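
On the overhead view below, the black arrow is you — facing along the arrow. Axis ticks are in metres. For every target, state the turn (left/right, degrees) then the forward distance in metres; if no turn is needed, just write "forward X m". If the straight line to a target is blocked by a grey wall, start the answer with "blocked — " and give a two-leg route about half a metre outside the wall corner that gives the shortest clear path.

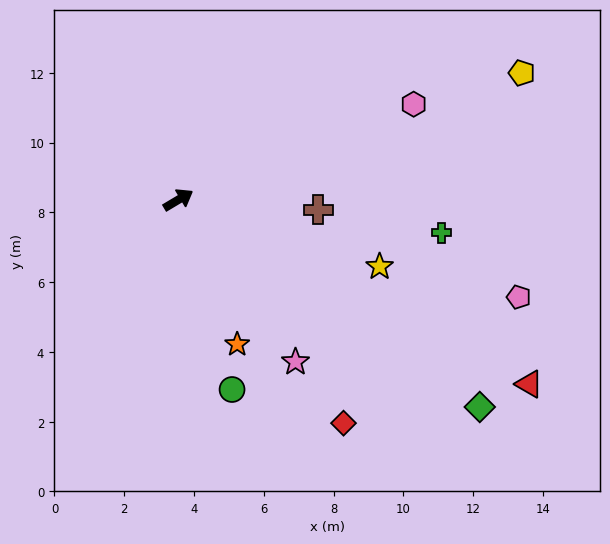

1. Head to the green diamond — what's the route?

turn right 65°, forward 10.5 m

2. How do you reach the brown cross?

turn right 35°, forward 4.0 m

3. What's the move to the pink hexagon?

turn right 9°, forward 7.3 m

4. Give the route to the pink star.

turn right 85°, forward 5.7 m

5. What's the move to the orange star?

turn right 99°, forward 4.5 m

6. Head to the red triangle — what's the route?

turn right 59°, forward 11.4 m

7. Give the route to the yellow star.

turn right 49°, forward 6.1 m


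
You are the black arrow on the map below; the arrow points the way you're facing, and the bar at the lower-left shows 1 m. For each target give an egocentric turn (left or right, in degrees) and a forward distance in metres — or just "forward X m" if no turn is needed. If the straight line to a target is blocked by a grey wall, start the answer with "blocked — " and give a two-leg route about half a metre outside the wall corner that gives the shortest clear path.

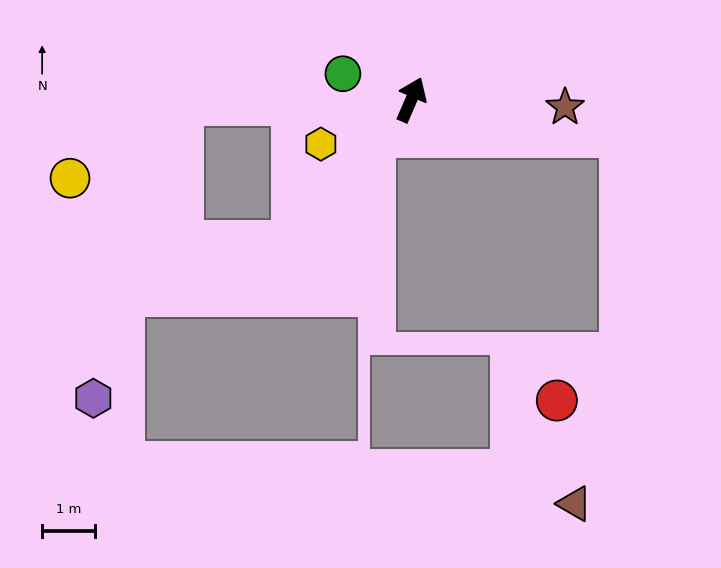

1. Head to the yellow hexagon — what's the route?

turn left 140°, forward 1.9 m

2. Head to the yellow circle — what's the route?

blocked — turn left 114°, forward 4.4 m, then turn left 33°, forward 2.5 m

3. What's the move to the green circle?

turn left 93°, forward 1.4 m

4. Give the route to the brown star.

turn right 69°, forward 2.9 m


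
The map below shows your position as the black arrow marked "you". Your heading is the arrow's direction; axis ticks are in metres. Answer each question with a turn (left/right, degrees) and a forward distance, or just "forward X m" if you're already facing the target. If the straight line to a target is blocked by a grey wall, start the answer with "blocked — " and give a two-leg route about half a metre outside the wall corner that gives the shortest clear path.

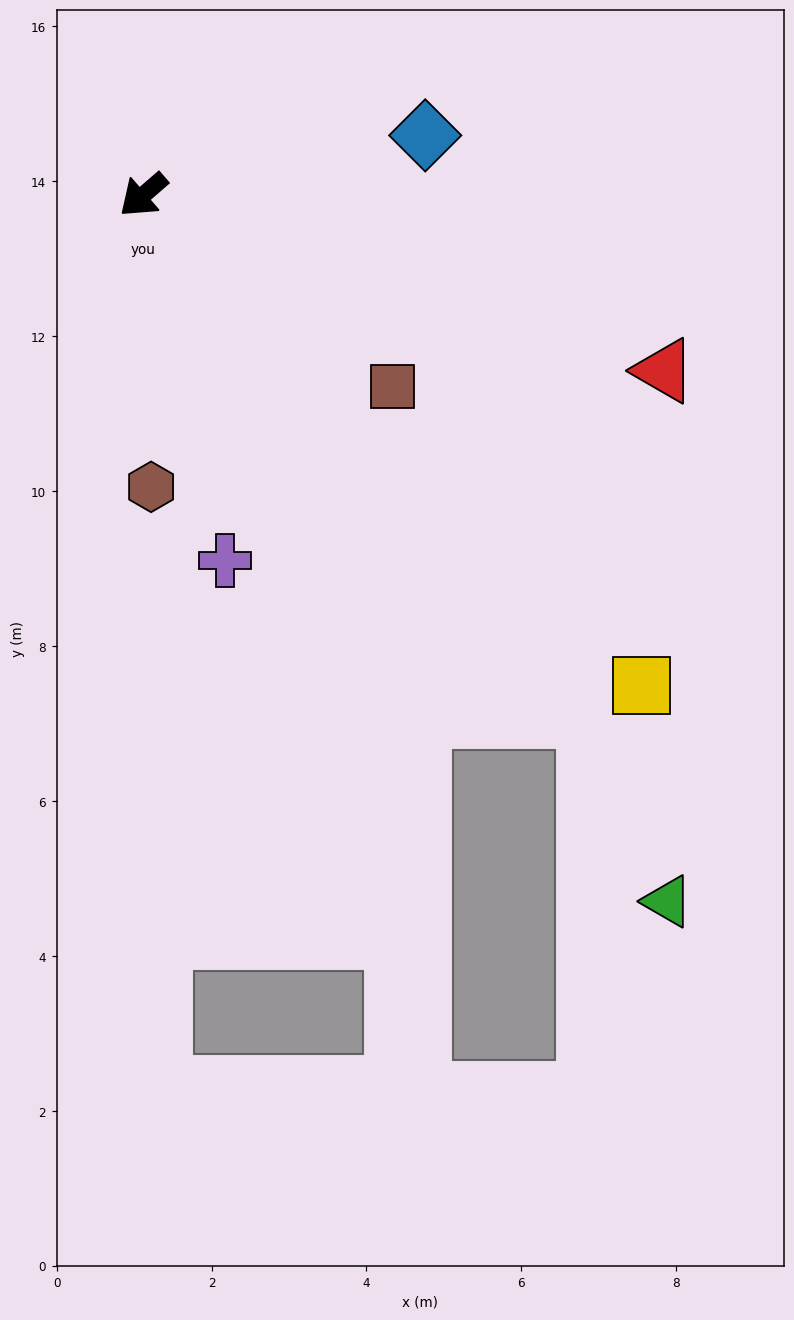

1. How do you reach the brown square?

turn left 102°, forward 4.0 m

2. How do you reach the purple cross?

turn left 62°, forward 4.8 m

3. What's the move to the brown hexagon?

turn left 51°, forward 3.8 m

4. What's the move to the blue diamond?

turn left 151°, forward 3.7 m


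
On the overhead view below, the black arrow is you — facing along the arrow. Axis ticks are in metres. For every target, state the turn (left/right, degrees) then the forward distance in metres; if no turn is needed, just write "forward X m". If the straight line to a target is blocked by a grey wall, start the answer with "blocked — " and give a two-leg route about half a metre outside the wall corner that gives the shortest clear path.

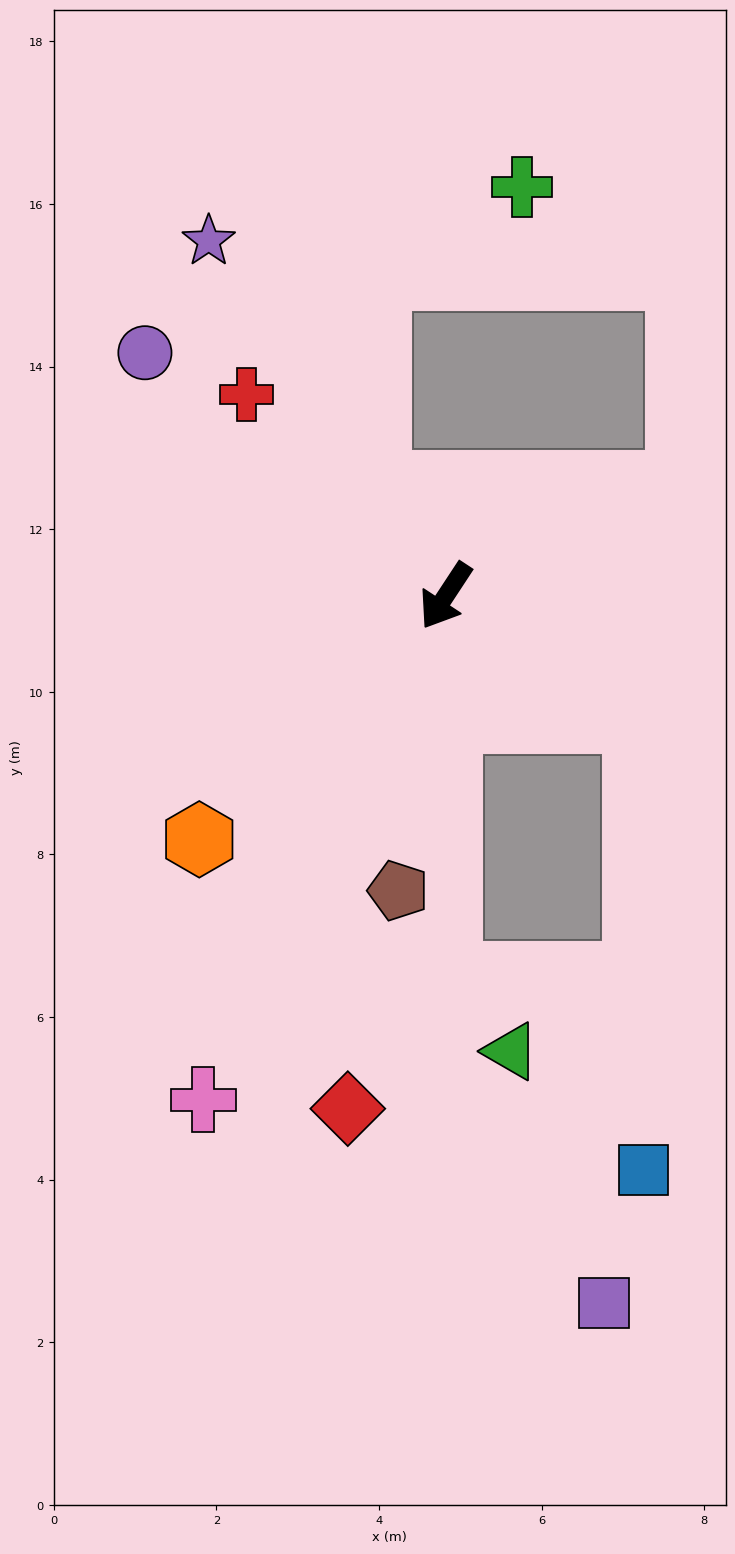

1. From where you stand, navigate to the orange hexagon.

turn right 12°, forward 4.3 m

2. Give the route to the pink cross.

turn left 8°, forward 6.9 m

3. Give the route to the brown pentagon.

turn left 24°, forward 3.7 m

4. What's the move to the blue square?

blocked — turn left 91°, forward 2.8 m, then turn right 57°, forward 5.6 m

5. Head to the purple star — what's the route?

turn right 113°, forward 5.3 m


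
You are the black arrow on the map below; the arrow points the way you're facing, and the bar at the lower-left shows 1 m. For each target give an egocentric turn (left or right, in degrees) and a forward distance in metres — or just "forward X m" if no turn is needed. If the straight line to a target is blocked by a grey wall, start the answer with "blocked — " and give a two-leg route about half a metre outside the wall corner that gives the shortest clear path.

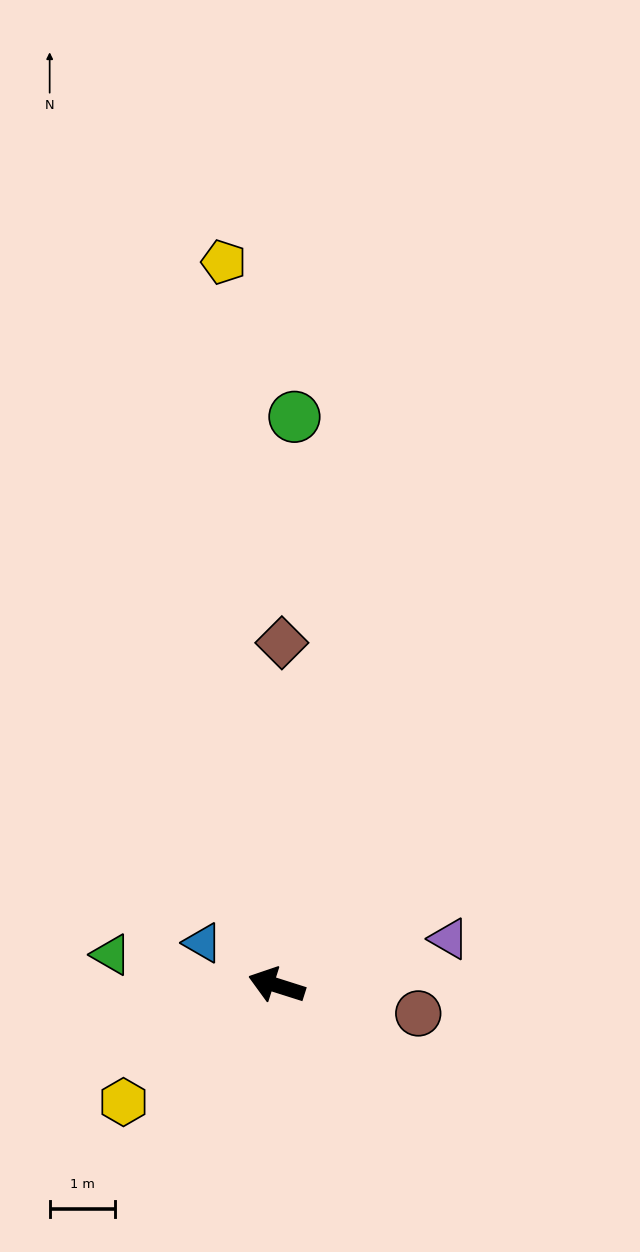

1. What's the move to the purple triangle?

turn right 147°, forward 2.7 m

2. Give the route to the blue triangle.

turn right 12°, forward 1.3 m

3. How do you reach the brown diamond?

turn right 73°, forward 5.2 m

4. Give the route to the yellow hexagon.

turn left 55°, forward 2.9 m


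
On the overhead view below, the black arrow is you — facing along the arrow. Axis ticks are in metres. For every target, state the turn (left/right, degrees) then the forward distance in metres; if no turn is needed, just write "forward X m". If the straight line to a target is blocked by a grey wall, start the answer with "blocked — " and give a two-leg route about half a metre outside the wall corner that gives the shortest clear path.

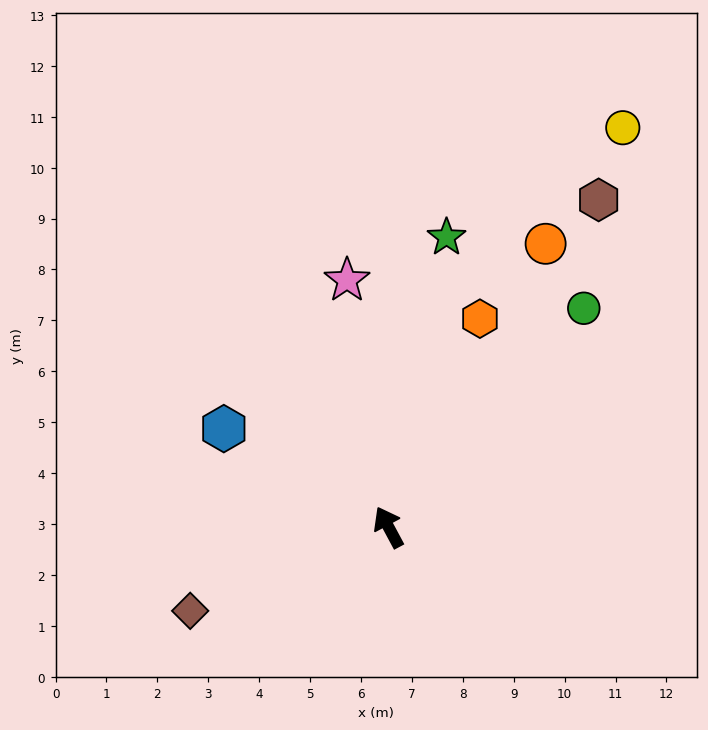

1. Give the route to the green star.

turn right 40°, forward 5.8 m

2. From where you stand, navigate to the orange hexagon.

turn right 52°, forward 4.5 m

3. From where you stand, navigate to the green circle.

turn right 70°, forward 5.8 m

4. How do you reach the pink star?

turn right 19°, forward 4.9 m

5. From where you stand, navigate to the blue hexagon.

turn left 31°, forward 3.8 m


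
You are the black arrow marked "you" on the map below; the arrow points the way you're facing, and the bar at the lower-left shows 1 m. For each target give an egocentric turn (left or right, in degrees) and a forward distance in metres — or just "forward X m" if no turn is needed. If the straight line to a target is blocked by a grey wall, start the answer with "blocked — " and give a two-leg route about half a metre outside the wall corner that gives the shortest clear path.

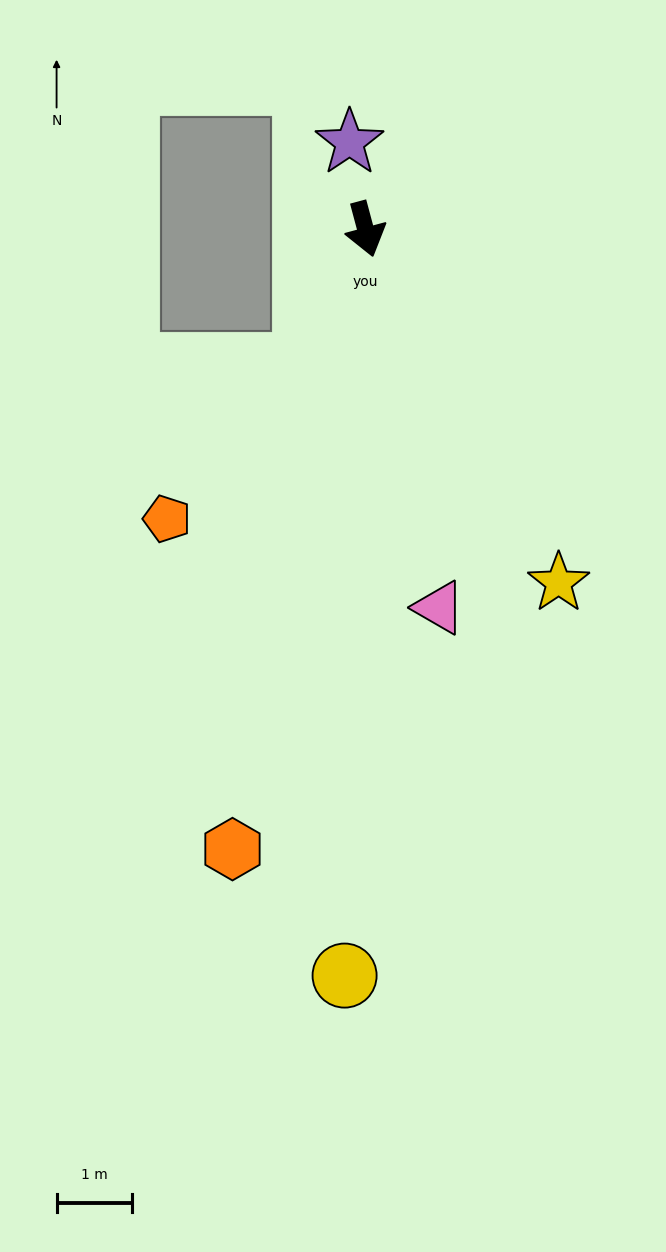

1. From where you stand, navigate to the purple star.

turn left 175°, forward 1.2 m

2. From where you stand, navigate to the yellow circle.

turn right 17°, forward 9.9 m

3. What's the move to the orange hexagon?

turn right 27°, forward 8.4 m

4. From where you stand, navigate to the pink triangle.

turn right 4°, forward 5.1 m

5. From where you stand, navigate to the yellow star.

turn left 14°, forward 5.3 m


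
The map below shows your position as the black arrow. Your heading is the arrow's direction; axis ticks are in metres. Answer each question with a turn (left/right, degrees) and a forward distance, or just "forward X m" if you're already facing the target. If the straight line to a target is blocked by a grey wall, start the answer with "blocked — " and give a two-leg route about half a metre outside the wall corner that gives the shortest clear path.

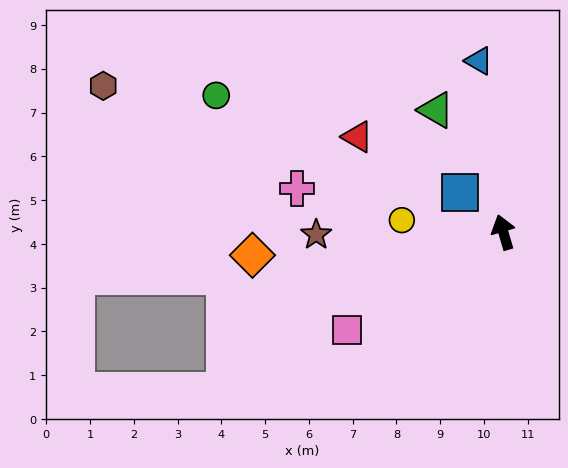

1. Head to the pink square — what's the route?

turn left 106°, forward 4.2 m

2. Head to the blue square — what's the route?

turn left 31°, forward 1.3 m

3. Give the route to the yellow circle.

turn left 67°, forward 2.3 m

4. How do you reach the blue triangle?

turn right 8°, forward 4.0 m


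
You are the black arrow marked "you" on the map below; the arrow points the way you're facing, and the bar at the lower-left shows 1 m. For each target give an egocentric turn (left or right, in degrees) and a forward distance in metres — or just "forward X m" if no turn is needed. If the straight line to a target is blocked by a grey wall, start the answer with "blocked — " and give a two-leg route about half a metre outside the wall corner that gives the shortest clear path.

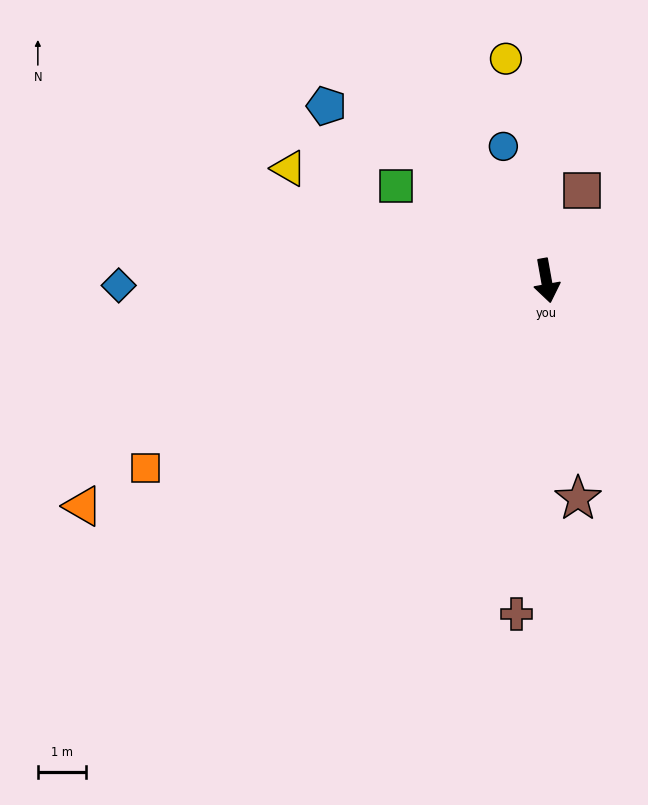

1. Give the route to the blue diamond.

turn right 100°, forward 9.0 m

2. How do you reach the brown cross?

turn right 15°, forward 7.0 m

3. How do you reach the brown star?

forward 4.6 m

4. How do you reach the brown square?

turn left 148°, forward 2.0 m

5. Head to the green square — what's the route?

turn right 132°, forward 3.7 m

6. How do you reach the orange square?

turn right 75°, forward 9.3 m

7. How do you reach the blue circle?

turn right 172°, forward 3.0 m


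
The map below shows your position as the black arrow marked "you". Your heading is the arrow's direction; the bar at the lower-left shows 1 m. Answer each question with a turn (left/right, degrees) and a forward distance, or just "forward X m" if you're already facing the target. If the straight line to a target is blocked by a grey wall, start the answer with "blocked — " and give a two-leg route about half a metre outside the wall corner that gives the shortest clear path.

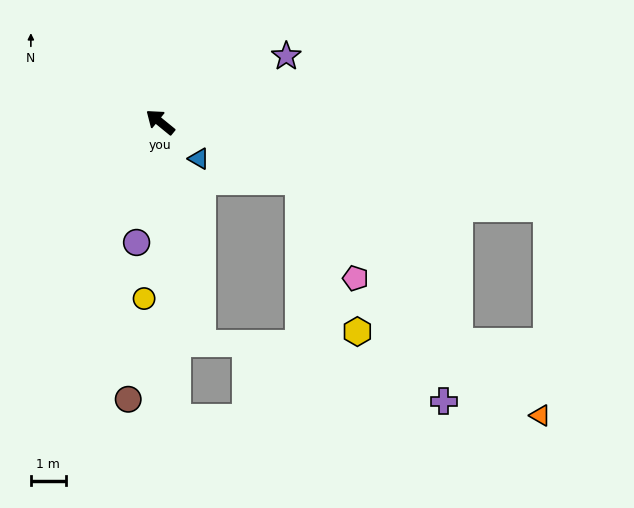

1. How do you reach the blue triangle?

turn left 176°, forward 1.5 m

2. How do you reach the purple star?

turn right 113°, forward 4.1 m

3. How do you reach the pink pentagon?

blocked — turn right 163°, forward 4.3 m, then turn right 38°, forward 3.2 m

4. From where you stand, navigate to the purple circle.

turn left 118°, forward 3.5 m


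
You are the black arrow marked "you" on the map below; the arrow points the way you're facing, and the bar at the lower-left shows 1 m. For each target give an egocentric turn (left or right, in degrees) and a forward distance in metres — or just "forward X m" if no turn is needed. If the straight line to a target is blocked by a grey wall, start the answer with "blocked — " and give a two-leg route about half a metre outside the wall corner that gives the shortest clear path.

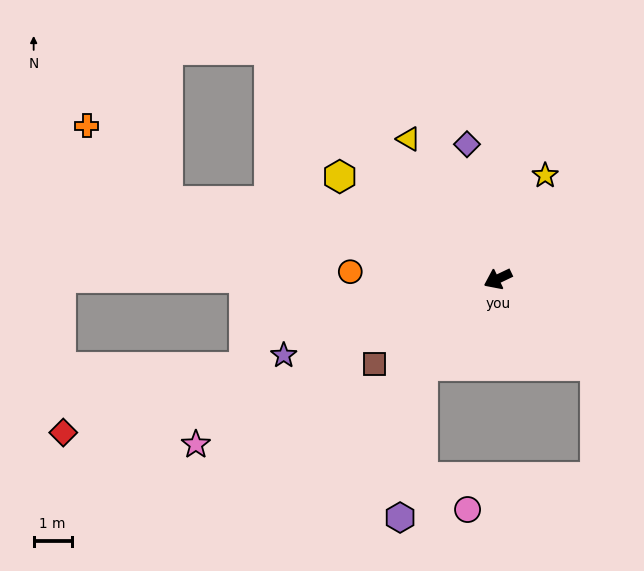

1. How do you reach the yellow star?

turn right 140°, forward 3.0 m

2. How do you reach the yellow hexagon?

turn right 58°, forward 5.0 m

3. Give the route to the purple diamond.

turn right 103°, forward 3.6 m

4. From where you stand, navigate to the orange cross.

blocked — turn right 39°, forward 8.9 m, then turn right 30°, forward 2.9 m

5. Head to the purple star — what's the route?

turn right 6°, forward 6.0 m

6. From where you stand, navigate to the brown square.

turn left 9°, forward 3.9 m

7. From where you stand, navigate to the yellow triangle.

turn right 83°, forward 4.4 m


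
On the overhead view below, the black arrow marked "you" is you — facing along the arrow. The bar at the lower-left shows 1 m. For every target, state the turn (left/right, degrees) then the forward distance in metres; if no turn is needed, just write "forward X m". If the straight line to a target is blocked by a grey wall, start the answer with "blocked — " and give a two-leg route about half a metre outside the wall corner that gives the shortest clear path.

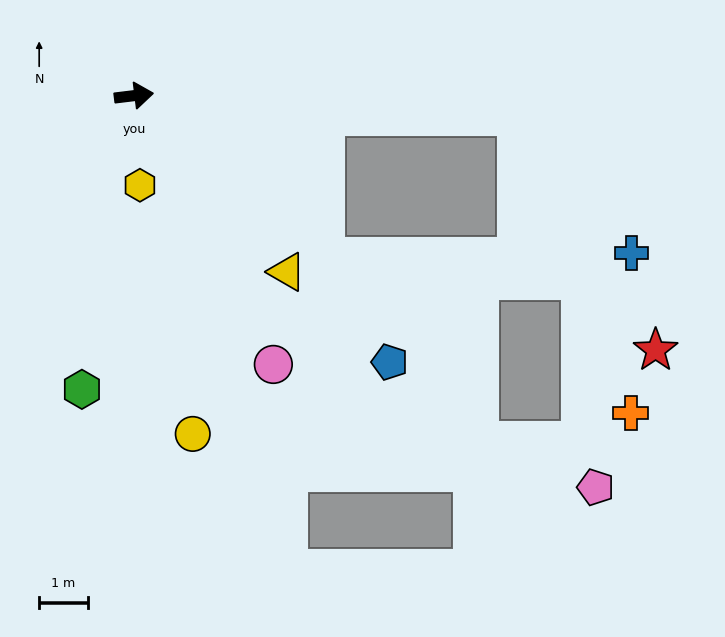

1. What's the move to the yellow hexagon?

turn right 93°, forward 1.9 m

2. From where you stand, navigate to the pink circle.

turn right 70°, forward 6.3 m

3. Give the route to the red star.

blocked — turn right 10°, forward 7.9 m, then turn right 57°, forward 5.6 m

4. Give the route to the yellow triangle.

turn right 56°, forward 4.8 m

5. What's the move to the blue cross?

blocked — turn right 10°, forward 7.9 m, then turn right 47°, forward 3.7 m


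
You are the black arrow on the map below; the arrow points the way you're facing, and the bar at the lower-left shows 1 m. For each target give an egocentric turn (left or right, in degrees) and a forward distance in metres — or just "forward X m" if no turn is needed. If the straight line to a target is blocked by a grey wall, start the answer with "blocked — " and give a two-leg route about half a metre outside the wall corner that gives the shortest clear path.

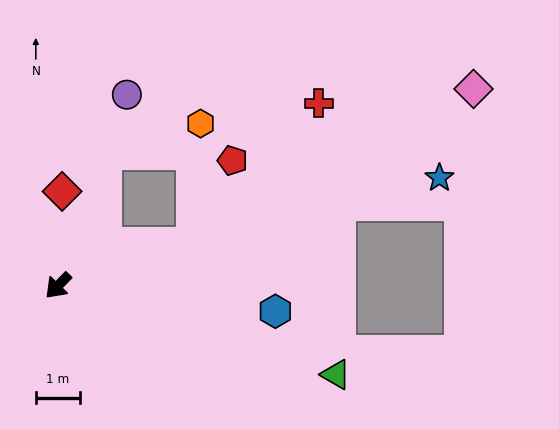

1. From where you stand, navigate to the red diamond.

turn right 138°, forward 2.2 m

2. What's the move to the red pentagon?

blocked — turn left 150°, forward 3.3 m, then turn left 50°, forward 2.1 m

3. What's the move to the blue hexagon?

turn left 127°, forward 5.0 m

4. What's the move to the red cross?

blocked — turn left 150°, forward 3.3 m, then turn left 33°, forward 4.3 m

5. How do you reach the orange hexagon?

blocked — turn left 150°, forward 3.3 m, then turn left 72°, forward 2.8 m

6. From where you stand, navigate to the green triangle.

turn left 116°, forward 6.7 m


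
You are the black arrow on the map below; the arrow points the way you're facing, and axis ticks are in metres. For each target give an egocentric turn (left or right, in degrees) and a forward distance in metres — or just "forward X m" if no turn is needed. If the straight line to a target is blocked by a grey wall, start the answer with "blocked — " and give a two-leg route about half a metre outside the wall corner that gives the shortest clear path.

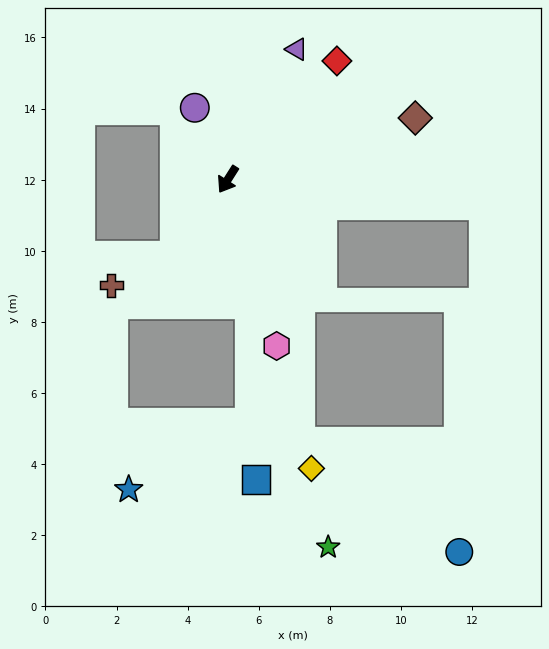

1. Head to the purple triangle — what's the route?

turn right 176°, forward 4.1 m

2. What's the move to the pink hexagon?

turn left 49°, forward 4.9 m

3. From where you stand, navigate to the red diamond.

turn left 170°, forward 4.5 m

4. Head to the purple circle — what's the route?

turn right 123°, forward 2.2 m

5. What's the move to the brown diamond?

turn left 141°, forward 5.5 m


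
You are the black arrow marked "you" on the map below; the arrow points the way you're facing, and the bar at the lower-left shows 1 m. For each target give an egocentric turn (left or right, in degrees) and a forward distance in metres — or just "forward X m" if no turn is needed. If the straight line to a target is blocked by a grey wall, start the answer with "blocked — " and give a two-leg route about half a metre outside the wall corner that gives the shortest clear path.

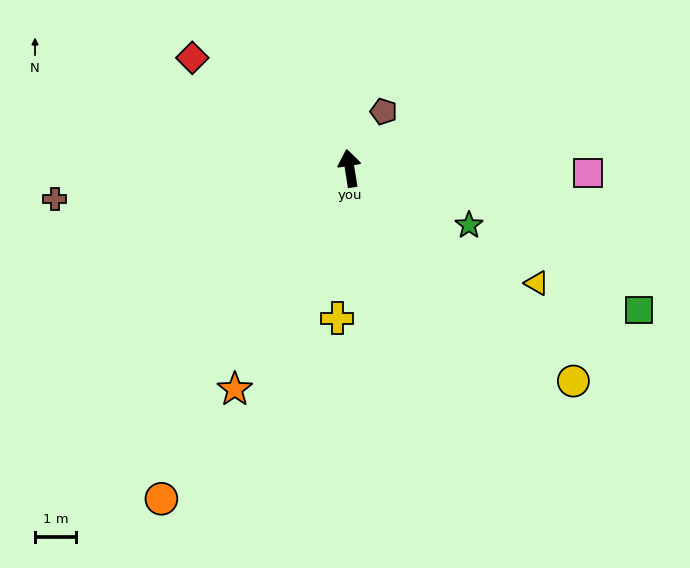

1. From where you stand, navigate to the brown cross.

turn left 87°, forward 7.3 m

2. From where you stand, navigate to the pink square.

turn right 100°, forward 5.9 m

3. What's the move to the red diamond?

turn left 46°, forward 4.7 m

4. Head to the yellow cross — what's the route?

turn left 166°, forward 3.7 m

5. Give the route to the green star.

turn right 125°, forward 3.2 m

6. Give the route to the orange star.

turn left 144°, forward 6.1 m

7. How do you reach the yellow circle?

turn right 143°, forward 7.6 m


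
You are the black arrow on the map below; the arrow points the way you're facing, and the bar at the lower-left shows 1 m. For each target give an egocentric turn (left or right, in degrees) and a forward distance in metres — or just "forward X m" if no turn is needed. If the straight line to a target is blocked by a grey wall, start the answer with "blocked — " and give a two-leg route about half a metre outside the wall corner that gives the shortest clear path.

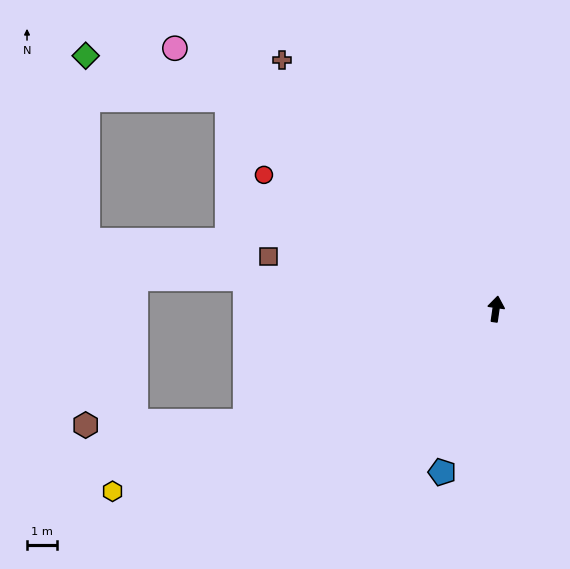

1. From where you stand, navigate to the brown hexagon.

blocked — turn left 122°, forward 9.2 m, then turn right 23°, forward 5.3 m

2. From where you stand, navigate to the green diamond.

blocked — turn left 60°, forward 11.4 m, then turn left 21°, forward 5.0 m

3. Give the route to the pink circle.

turn left 59°, forward 13.8 m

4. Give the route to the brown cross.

turn left 49°, forward 11.0 m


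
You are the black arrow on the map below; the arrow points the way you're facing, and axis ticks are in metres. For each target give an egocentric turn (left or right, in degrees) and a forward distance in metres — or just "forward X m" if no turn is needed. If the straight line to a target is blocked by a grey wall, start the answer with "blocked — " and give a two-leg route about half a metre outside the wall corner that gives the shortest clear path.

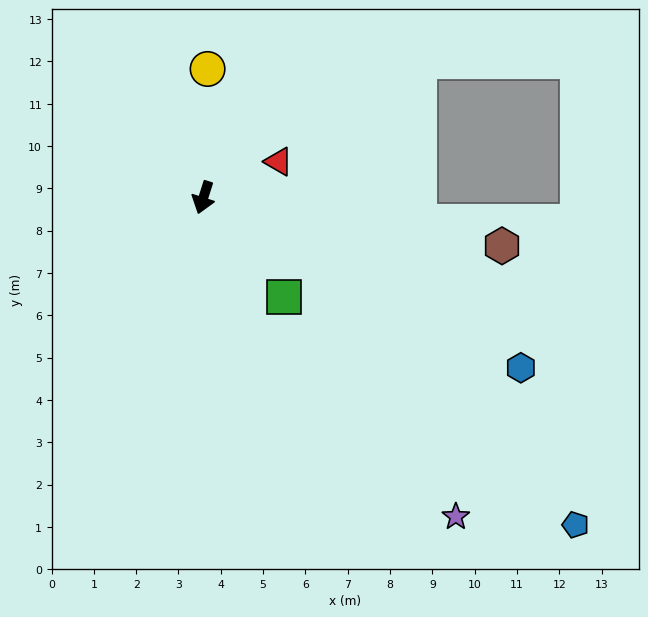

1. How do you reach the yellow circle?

turn right 164°, forward 3.0 m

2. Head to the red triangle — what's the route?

turn left 133°, forward 2.0 m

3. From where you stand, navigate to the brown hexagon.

turn left 98°, forward 7.1 m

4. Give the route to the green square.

turn left 57°, forward 3.0 m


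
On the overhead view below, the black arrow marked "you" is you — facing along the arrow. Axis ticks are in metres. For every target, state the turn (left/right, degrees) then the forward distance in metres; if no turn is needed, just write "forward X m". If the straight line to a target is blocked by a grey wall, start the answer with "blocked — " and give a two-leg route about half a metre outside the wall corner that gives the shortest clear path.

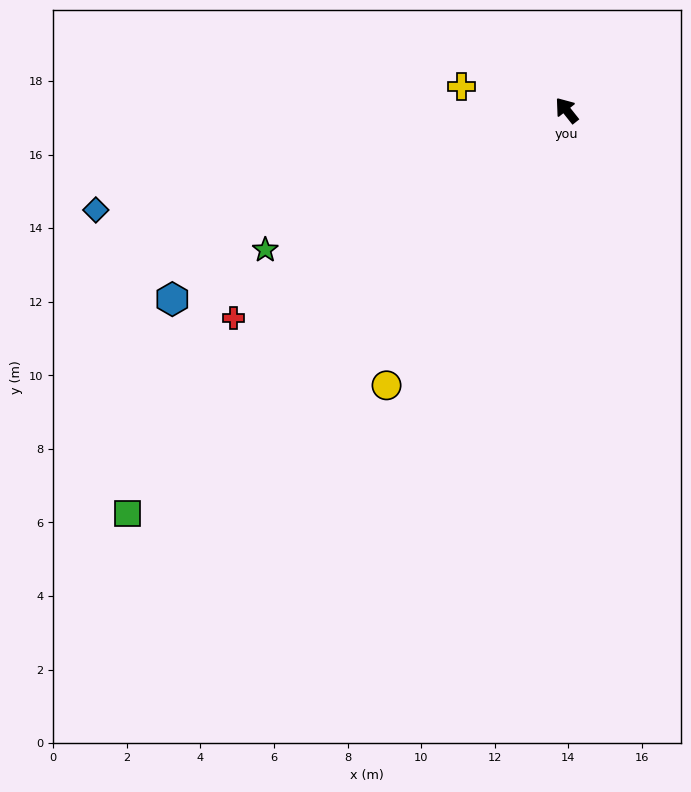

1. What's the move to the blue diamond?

turn left 63°, forward 13.1 m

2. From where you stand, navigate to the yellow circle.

turn left 108°, forward 8.9 m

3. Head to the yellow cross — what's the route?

turn left 39°, forward 2.9 m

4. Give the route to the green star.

turn left 76°, forward 9.0 m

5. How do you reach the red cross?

turn left 83°, forward 10.7 m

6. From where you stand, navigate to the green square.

turn left 94°, forward 16.2 m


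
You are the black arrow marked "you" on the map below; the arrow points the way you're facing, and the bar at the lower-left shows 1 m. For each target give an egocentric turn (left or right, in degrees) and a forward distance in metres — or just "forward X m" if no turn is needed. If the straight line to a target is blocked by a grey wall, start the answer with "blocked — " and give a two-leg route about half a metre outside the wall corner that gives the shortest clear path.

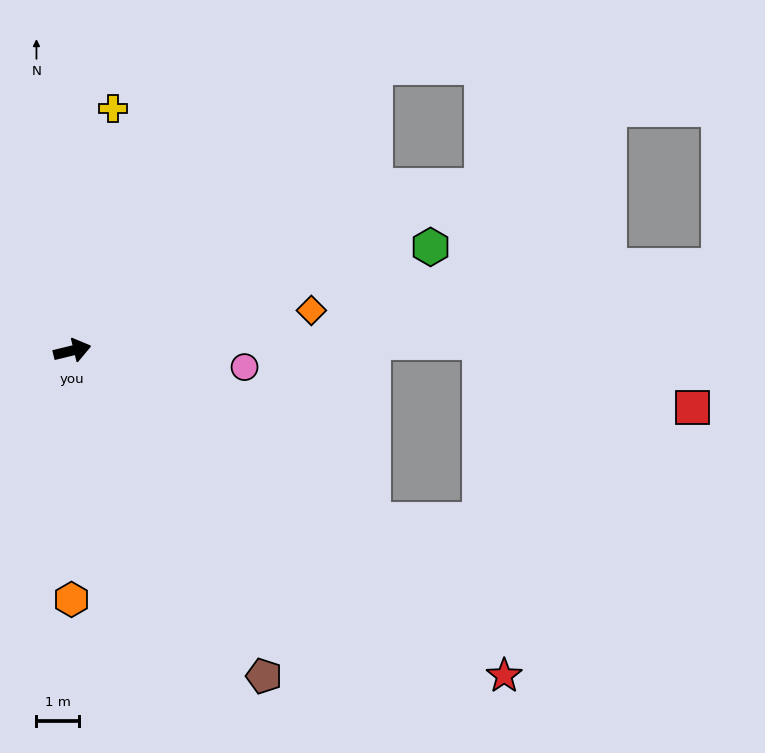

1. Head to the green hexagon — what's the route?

turn left 2°, forward 8.7 m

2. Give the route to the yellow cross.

turn left 67°, forward 5.7 m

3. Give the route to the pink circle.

turn right 19°, forward 4.0 m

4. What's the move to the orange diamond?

turn right 4°, forward 5.6 m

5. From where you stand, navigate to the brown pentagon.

turn right 73°, forward 8.8 m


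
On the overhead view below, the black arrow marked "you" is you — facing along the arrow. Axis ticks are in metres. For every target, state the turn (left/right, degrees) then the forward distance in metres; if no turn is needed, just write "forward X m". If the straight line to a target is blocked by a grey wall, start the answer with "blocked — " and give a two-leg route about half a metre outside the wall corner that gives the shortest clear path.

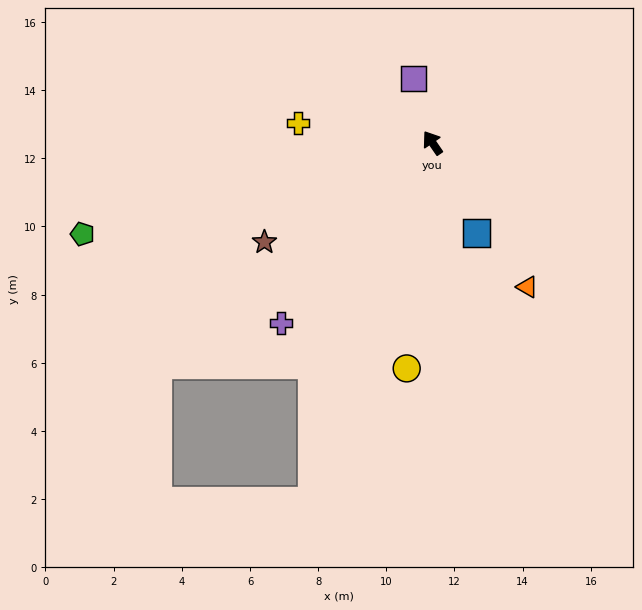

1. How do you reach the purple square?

turn right 18°, forward 2.0 m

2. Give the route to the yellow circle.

turn left 139°, forward 6.7 m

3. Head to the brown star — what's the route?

turn left 86°, forward 5.7 m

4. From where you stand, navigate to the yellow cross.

turn left 47°, forward 4.0 m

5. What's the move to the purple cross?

turn left 105°, forward 6.9 m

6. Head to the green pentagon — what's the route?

turn left 70°, forward 10.6 m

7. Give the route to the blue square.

turn left 172°, forward 2.9 m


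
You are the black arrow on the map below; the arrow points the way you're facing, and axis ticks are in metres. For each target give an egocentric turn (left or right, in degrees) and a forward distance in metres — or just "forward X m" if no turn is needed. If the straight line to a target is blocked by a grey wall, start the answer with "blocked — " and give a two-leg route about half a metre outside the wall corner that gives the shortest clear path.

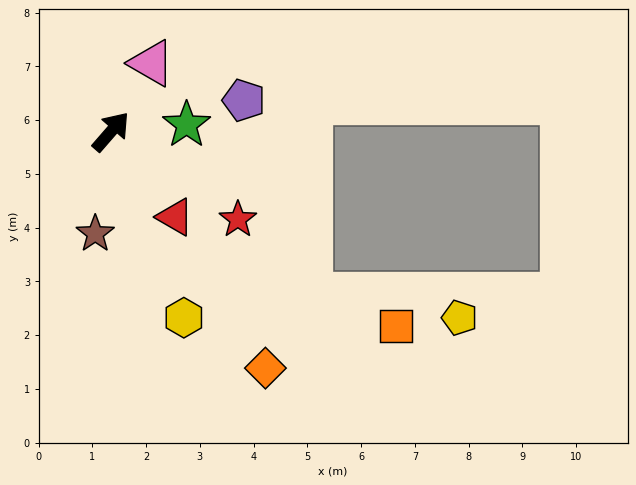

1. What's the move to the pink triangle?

turn left 10°, forward 1.5 m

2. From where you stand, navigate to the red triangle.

turn right 102°, forward 2.0 m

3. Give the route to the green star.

turn right 44°, forward 1.4 m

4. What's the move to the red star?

turn right 84°, forward 2.9 m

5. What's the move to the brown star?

turn right 148°, forward 1.9 m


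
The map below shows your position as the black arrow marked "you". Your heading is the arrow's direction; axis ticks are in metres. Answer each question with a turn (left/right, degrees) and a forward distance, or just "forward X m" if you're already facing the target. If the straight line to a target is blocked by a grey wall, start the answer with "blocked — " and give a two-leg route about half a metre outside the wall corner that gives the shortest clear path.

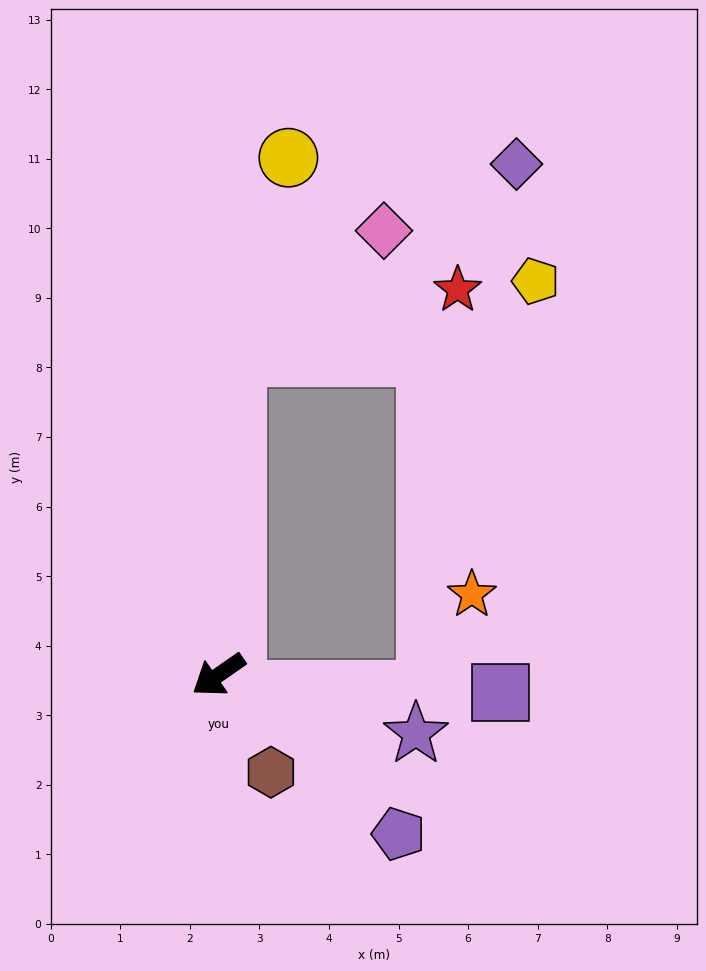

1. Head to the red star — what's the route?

blocked — turn right 128°, forward 4.6 m, then turn right 70°, forward 3.3 m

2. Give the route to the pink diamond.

blocked — turn right 128°, forward 4.6 m, then turn right 46°, forward 2.8 m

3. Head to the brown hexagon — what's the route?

turn left 83°, forward 1.6 m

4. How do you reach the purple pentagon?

turn left 104°, forward 3.5 m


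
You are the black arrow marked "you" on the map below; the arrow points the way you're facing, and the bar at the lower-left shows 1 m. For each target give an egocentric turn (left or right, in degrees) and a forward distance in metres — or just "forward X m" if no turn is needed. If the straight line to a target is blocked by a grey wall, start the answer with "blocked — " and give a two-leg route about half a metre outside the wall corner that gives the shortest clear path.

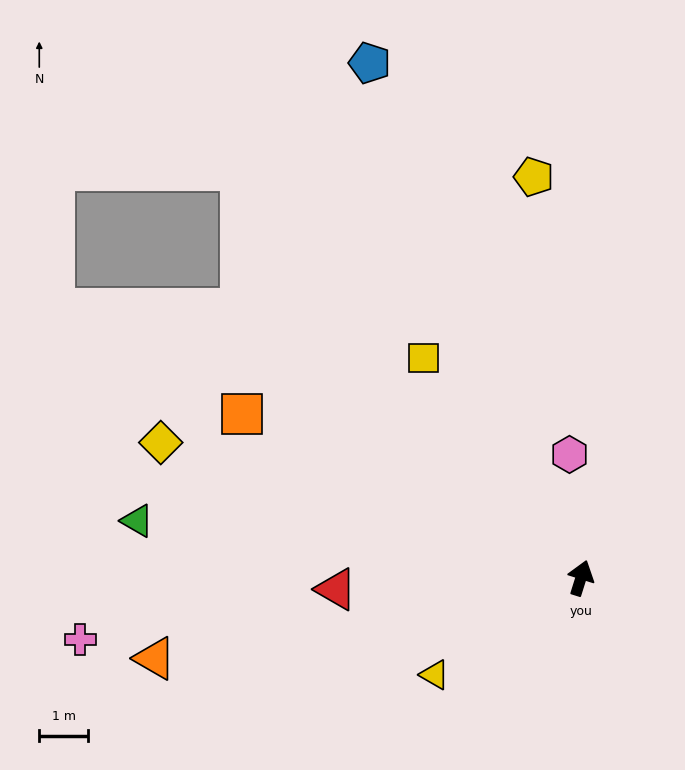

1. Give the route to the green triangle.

turn left 100°, forward 9.2 m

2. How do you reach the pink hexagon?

turn left 23°, forward 2.5 m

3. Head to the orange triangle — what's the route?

turn left 118°, forward 8.9 m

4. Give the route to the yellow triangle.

turn left 141°, forward 3.6 m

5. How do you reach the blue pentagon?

turn left 40°, forward 11.4 m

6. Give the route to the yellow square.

turn left 53°, forward 5.5 m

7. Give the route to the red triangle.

turn left 110°, forward 5.0 m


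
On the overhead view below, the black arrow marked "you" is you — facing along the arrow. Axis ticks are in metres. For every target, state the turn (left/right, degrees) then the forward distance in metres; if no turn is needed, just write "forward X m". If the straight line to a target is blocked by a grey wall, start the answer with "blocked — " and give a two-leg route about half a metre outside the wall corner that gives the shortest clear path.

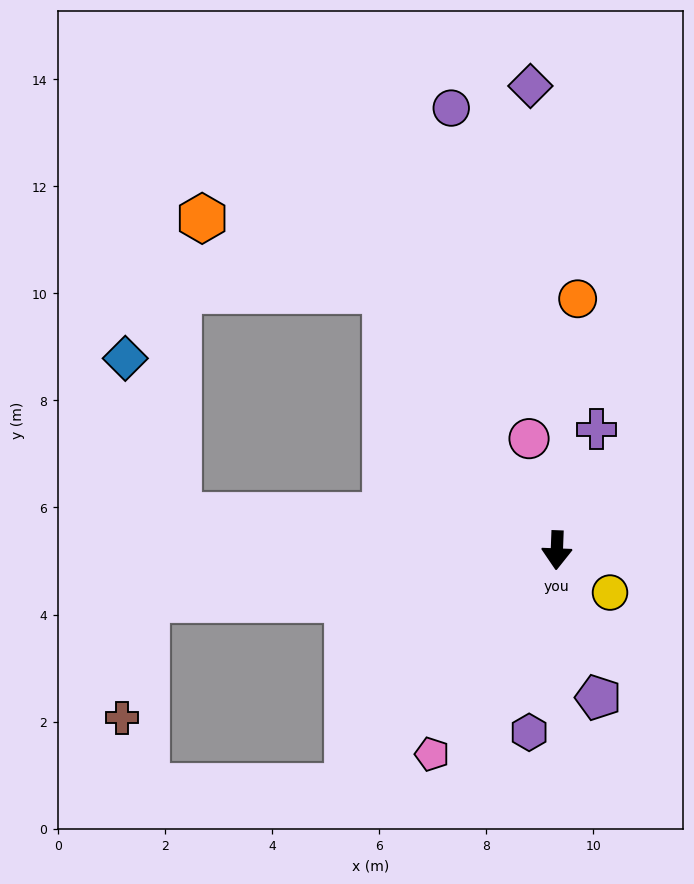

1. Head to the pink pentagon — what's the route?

turn right 29°, forward 4.5 m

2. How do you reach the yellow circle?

turn left 54°, forward 1.3 m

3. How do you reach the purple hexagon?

turn right 6°, forward 3.4 m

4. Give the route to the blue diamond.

blocked — turn right 93°, forward 7.1 m, then turn right 66°, forward 3.1 m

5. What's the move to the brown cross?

blocked — turn right 81°, forward 7.7 m, then turn left 71°, forward 2.2 m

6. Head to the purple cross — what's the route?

turn left 164°, forward 2.4 m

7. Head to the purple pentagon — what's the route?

turn left 18°, forward 2.9 m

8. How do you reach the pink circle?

turn right 164°, forward 2.1 m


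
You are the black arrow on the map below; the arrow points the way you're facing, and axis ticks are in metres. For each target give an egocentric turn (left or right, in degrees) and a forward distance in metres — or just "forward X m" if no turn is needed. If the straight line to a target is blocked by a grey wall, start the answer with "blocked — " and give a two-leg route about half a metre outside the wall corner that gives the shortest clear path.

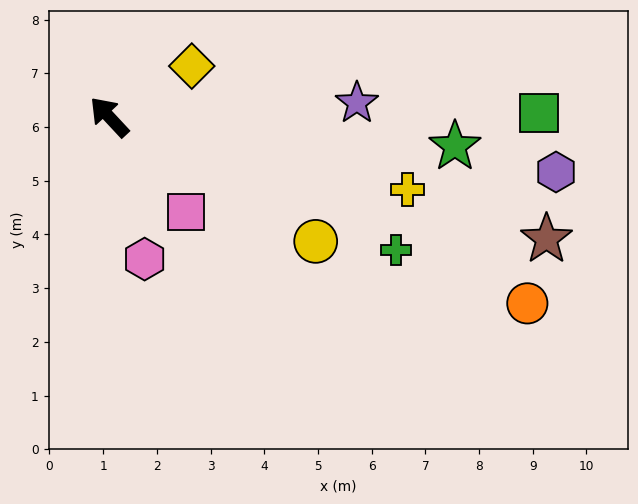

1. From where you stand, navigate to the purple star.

turn right 130°, forward 4.6 m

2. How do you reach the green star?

turn right 138°, forward 6.5 m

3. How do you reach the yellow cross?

turn right 147°, forward 5.7 m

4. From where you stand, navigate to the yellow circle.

turn right 164°, forward 4.5 m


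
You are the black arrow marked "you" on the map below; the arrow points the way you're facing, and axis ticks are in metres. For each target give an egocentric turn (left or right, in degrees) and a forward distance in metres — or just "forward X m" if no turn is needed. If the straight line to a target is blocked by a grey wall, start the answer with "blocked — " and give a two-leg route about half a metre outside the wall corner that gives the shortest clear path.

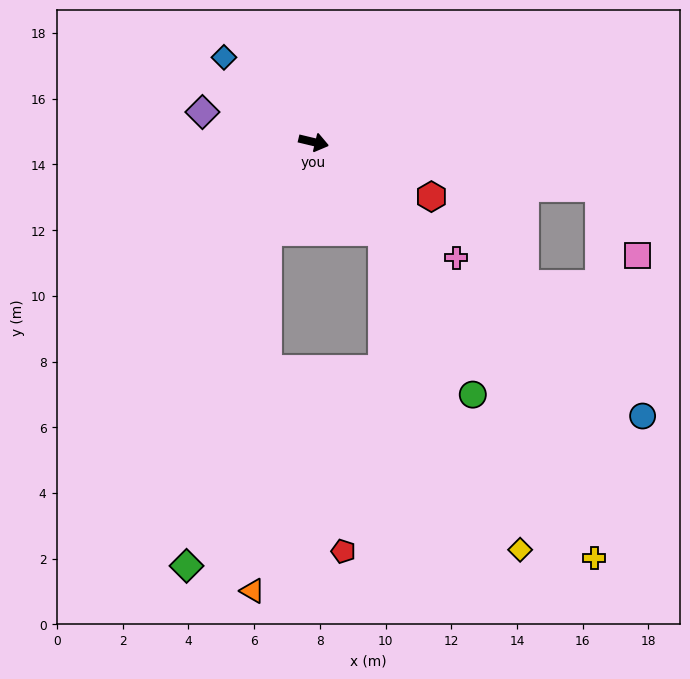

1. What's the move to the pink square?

blocked — turn left 4°, forward 8.8 m, then turn right 51°, forward 2.3 m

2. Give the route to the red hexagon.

turn right 11°, forward 4.0 m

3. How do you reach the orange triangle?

blocked — turn right 103°, forward 3.1 m, then turn left 24°, forward 10.9 m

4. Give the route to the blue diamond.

turn left 150°, forward 3.8 m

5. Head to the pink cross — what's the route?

turn right 26°, forward 5.6 m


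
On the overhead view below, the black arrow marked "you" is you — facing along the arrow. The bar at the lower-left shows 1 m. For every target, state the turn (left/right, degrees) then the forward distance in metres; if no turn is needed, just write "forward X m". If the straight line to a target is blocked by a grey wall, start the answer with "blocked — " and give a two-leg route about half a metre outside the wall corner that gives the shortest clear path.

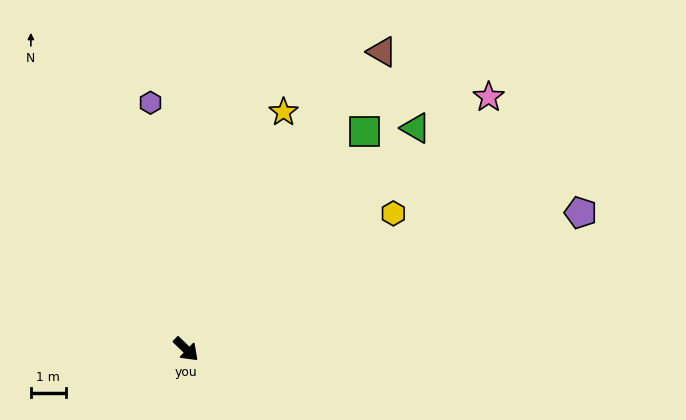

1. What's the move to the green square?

turn left 95°, forward 8.1 m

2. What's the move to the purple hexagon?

turn left 142°, forward 7.1 m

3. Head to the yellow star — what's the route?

turn left 112°, forward 7.3 m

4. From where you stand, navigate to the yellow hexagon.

turn left 77°, forward 7.1 m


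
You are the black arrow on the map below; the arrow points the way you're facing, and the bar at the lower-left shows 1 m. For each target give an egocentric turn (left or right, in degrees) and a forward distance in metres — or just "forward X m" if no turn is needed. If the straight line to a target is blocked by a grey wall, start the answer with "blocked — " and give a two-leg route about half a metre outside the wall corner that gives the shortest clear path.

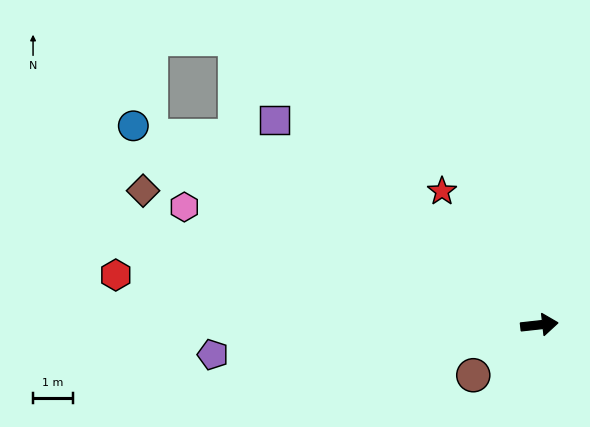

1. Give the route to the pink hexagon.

turn left 155°, forward 9.3 m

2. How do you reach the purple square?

turn left 136°, forward 8.3 m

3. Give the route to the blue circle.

turn left 148°, forward 11.2 m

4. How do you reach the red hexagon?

turn left 167°, forward 10.6 m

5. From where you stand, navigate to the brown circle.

turn right 149°, forward 2.1 m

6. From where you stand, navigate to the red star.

turn left 120°, forward 4.1 m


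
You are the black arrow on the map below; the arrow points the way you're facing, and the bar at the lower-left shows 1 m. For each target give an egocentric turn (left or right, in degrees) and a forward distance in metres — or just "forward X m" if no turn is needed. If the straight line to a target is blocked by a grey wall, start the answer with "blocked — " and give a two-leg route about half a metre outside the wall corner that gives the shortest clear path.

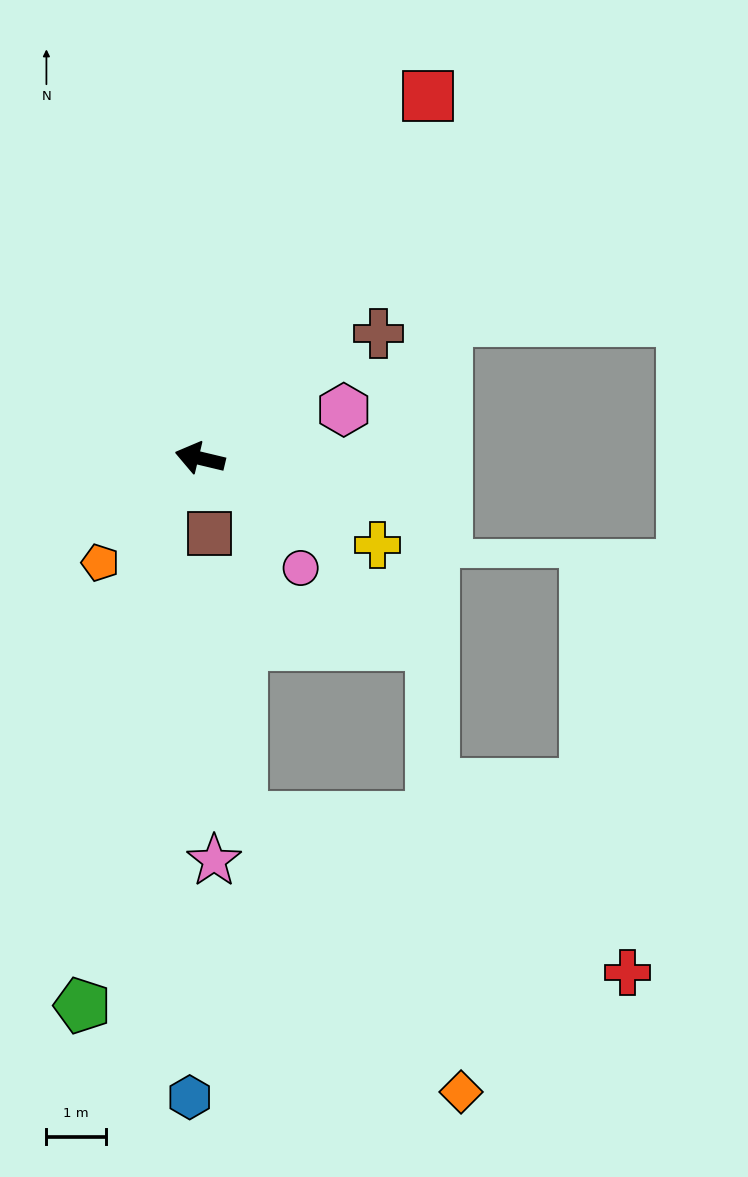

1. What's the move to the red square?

turn right 109°, forward 7.2 m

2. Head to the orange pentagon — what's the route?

turn left 60°, forward 2.4 m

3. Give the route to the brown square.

turn left 111°, forward 1.3 m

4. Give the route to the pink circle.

turn left 146°, forward 2.5 m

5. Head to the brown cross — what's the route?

turn right 132°, forward 3.6 m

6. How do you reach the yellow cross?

turn left 167°, forward 3.3 m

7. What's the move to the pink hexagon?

turn right 148°, forward 2.5 m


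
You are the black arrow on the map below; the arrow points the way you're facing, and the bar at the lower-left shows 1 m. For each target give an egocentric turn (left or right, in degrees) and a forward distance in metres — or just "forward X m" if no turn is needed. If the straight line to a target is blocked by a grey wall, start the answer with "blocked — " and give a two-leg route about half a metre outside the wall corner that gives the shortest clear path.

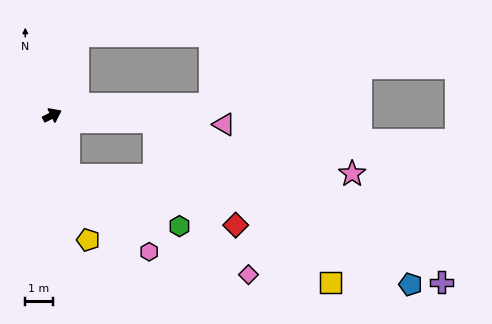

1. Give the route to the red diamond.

blocked — turn right 30°, forward 3.7 m, then turn right 48°, forward 4.8 m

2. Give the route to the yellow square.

blocked — turn right 30°, forward 3.7 m, then turn right 39°, forward 8.7 m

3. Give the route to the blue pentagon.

blocked — turn right 30°, forward 3.7 m, then turn right 29°, forward 11.1 m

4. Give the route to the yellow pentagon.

turn right 100°, forward 4.7 m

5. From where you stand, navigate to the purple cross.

blocked — turn right 30°, forward 3.7 m, then turn right 26°, forward 12.0 m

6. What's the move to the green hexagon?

blocked — turn right 101°, forward 2.3 m, then turn left 50°, forward 4.4 m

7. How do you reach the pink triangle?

turn right 30°, forward 6.3 m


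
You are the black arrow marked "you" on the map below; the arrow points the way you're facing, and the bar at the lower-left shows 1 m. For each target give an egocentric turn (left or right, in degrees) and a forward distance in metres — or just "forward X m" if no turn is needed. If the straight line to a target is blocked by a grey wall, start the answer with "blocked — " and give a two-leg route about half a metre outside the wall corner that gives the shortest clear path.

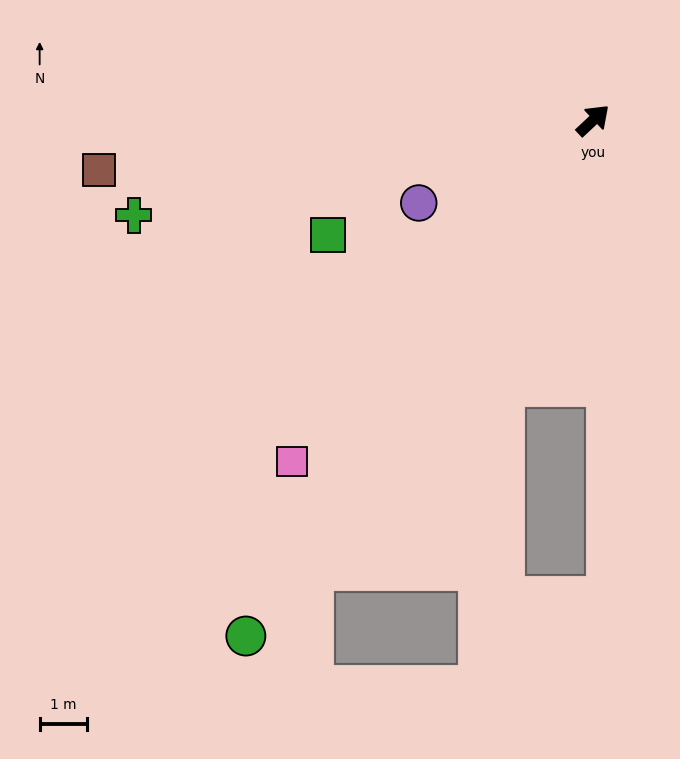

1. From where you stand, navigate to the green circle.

turn right 167°, forward 13.0 m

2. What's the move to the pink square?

turn right 175°, forward 9.5 m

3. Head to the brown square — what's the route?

turn left 143°, forward 10.4 m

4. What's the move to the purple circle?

turn left 162°, forward 4.0 m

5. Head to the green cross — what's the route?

turn left 149°, forward 9.8 m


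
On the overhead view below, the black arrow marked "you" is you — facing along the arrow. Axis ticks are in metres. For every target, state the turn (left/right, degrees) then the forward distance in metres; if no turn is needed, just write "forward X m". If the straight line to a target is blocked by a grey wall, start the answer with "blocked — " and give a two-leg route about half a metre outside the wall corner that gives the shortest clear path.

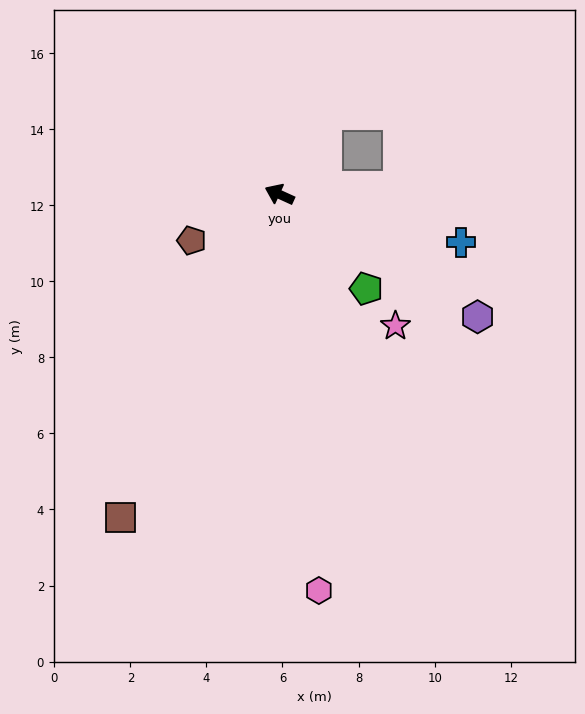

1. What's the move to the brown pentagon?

turn left 52°, forward 2.6 m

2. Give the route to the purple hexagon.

turn left 173°, forward 6.1 m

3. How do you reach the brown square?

turn left 88°, forward 9.5 m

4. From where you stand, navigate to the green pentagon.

turn left 157°, forward 3.4 m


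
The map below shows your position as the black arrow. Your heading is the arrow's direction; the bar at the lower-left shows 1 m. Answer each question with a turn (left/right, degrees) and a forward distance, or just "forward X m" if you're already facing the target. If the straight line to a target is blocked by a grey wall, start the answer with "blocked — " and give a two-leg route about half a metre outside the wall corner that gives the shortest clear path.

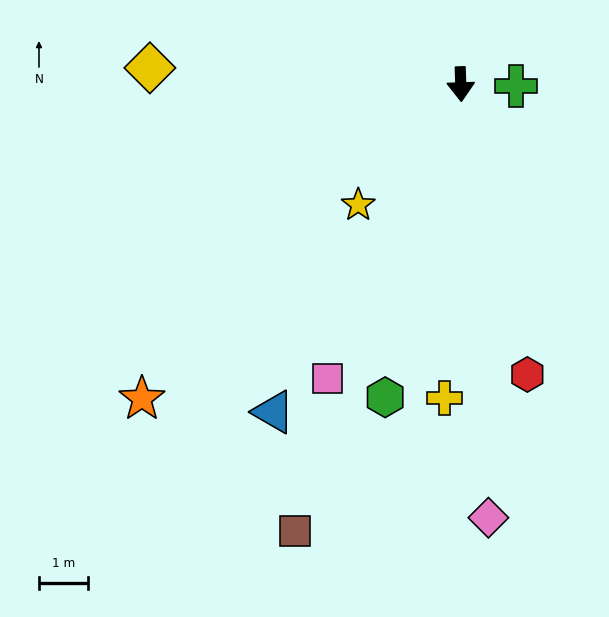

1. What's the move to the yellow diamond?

turn right 95°, forward 6.3 m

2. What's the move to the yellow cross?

turn right 5°, forward 6.4 m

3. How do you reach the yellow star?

turn right 42°, forward 3.2 m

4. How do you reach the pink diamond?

forward 8.9 m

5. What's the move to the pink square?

turn right 26°, forward 6.6 m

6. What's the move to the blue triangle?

turn right 32°, forward 7.7 m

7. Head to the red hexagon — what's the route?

turn left 11°, forward 6.1 m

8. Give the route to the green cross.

turn left 86°, forward 1.1 m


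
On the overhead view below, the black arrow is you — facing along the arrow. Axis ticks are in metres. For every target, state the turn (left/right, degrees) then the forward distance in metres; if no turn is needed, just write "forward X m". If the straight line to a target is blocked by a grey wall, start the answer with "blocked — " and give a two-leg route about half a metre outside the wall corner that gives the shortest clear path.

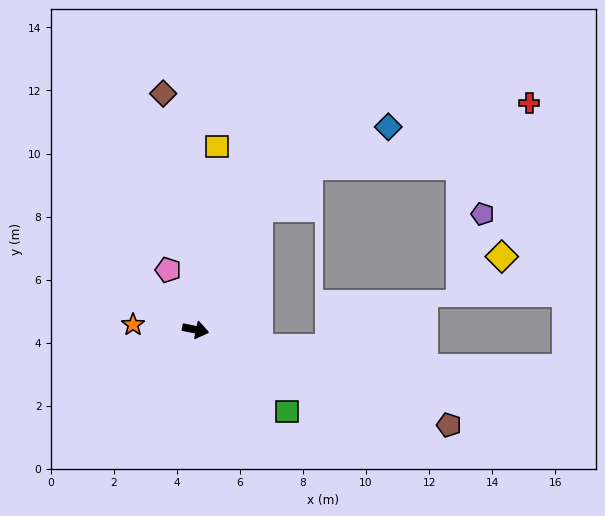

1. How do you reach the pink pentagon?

turn left 126°, forward 2.1 m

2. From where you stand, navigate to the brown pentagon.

turn right 9°, forward 8.6 m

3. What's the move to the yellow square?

turn left 95°, forward 5.8 m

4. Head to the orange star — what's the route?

turn right 173°, forward 2.0 m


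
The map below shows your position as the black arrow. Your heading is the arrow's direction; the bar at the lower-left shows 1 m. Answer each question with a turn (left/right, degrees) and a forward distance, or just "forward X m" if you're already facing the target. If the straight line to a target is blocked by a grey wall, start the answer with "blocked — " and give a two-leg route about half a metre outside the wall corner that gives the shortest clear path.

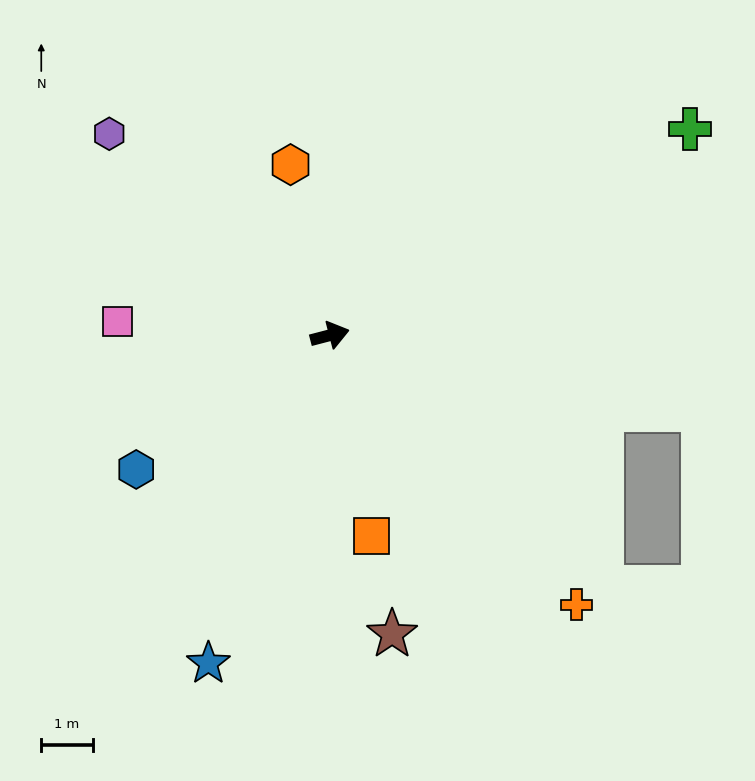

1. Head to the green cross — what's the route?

turn left 15°, forward 8.1 m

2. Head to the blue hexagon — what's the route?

turn right 160°, forward 4.6 m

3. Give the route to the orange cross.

turn right 62°, forward 7.1 m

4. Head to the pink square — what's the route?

turn left 162°, forward 4.1 m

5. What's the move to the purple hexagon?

turn left 123°, forward 5.8 m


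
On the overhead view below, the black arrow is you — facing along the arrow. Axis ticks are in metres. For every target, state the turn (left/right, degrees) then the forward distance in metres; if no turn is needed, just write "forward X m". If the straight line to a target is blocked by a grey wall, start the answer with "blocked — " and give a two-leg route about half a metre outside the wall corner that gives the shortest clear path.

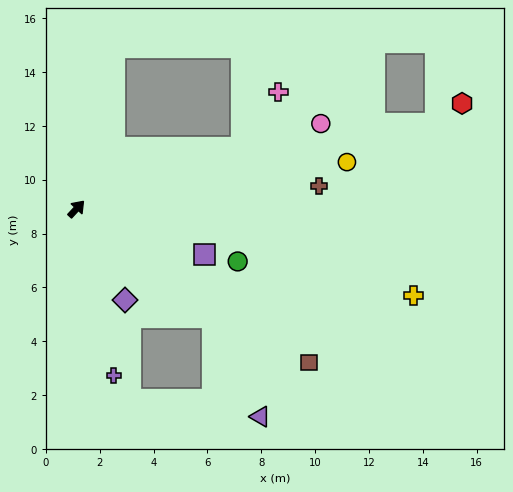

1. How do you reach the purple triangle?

blocked — turn right 86°, forward 6.5 m, then turn right 26°, forward 4.1 m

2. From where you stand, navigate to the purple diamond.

turn right 109°, forward 3.8 m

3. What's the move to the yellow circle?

turn right 37°, forward 10.2 m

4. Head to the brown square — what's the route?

turn right 81°, forward 10.4 m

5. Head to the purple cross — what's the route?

turn right 125°, forward 6.4 m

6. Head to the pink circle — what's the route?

turn right 28°, forward 9.6 m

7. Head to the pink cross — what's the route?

blocked — turn right 27°, forward 6.5 m, then turn left 37°, forward 2.5 m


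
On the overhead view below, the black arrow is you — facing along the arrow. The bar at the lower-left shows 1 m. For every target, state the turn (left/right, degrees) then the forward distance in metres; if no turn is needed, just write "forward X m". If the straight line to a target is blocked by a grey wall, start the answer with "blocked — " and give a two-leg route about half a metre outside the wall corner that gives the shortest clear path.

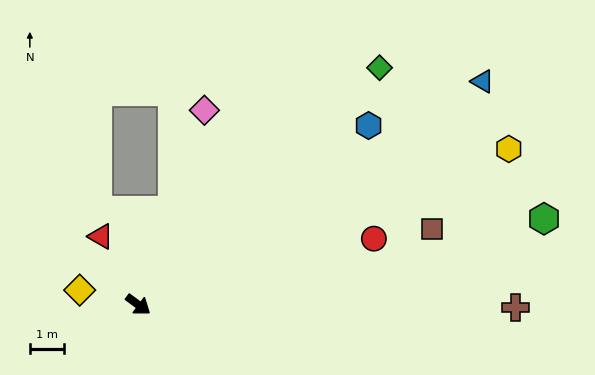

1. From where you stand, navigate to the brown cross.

turn left 36°, forward 10.9 m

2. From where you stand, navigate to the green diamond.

turn left 81°, forward 9.8 m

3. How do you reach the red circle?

turn left 52°, forward 7.1 m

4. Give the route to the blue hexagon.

turn left 74°, forward 8.5 m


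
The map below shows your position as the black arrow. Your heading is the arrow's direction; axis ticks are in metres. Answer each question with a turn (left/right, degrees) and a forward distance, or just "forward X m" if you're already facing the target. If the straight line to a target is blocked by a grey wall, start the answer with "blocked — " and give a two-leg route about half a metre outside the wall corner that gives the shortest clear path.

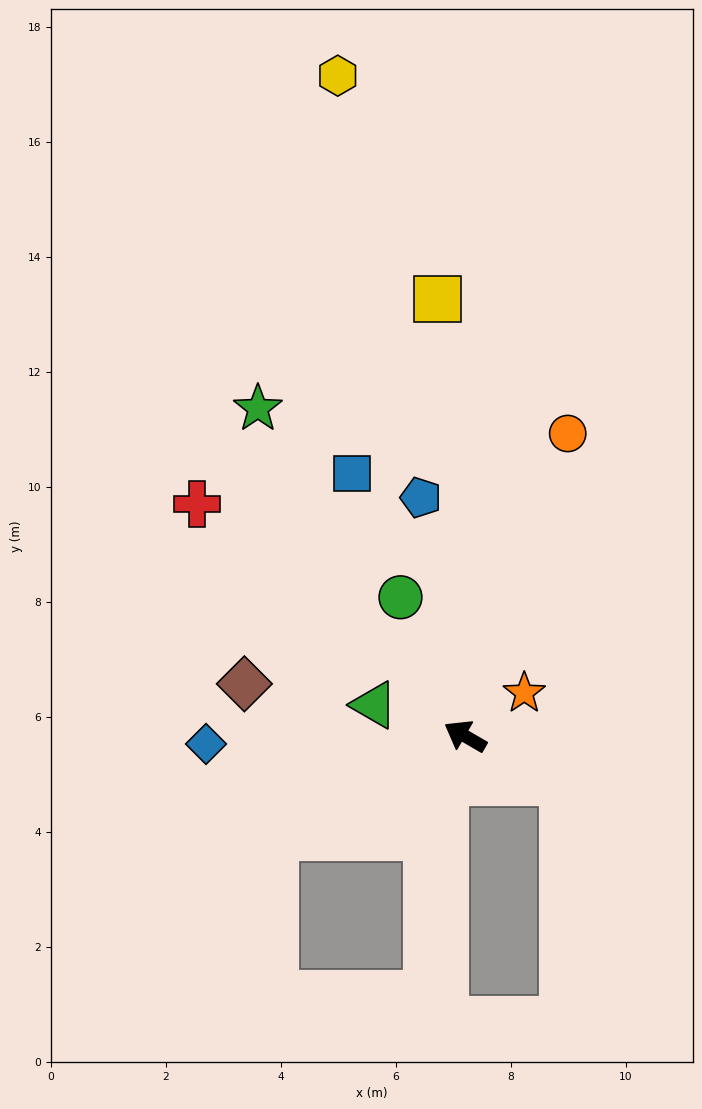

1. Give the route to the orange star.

turn right 114°, forward 1.3 m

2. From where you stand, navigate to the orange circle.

turn right 79°, forward 5.6 m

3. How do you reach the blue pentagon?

turn right 49°, forward 4.2 m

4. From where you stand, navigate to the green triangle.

turn left 11°, forward 1.7 m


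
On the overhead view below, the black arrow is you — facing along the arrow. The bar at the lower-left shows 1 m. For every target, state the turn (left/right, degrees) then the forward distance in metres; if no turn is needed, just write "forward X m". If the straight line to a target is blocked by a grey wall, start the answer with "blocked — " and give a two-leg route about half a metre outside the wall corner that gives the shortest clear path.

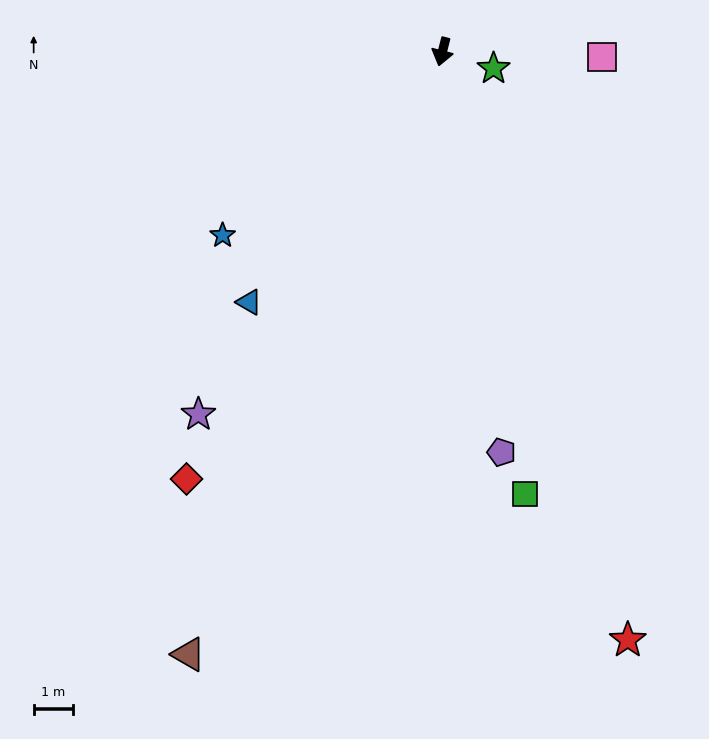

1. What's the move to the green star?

turn left 86°, forward 1.4 m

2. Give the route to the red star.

turn left 32°, forward 15.7 m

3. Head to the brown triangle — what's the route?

turn right 9°, forward 16.6 m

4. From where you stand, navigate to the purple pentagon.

turn left 23°, forward 10.3 m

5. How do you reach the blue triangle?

turn right 23°, forward 8.1 m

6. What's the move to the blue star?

turn right 36°, forward 7.3 m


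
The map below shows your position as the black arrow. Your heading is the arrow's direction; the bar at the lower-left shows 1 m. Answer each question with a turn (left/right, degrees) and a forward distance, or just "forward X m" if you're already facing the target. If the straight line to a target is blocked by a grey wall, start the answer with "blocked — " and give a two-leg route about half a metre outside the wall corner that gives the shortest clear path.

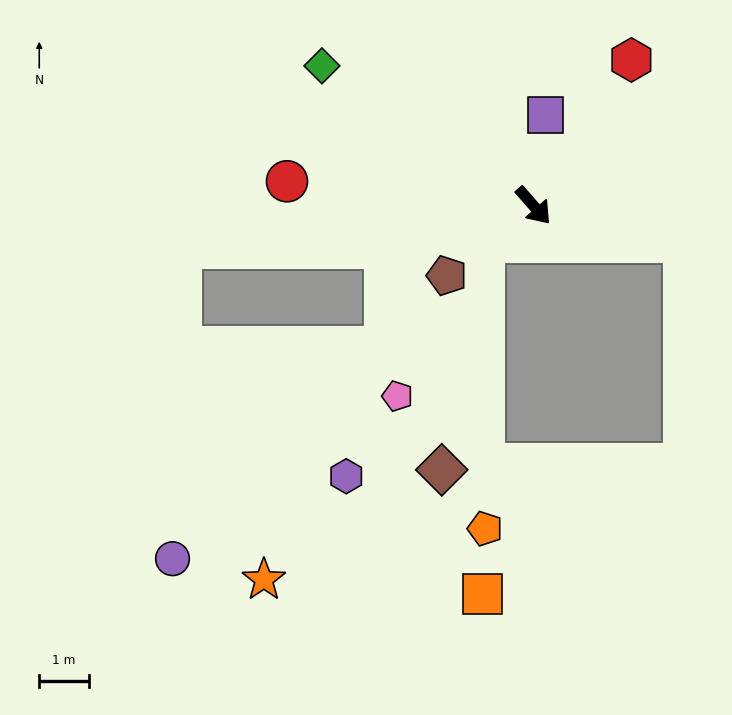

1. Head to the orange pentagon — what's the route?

blocked — turn right 95°, forward 1.3 m, then turn left 54°, forward 5.8 m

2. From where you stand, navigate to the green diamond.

turn right 165°, forward 5.1 m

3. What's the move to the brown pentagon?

turn right 92°, forward 2.3 m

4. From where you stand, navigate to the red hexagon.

turn left 105°, forward 3.6 m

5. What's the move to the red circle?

turn right 137°, forward 5.0 m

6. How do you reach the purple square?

turn left 131°, forward 1.9 m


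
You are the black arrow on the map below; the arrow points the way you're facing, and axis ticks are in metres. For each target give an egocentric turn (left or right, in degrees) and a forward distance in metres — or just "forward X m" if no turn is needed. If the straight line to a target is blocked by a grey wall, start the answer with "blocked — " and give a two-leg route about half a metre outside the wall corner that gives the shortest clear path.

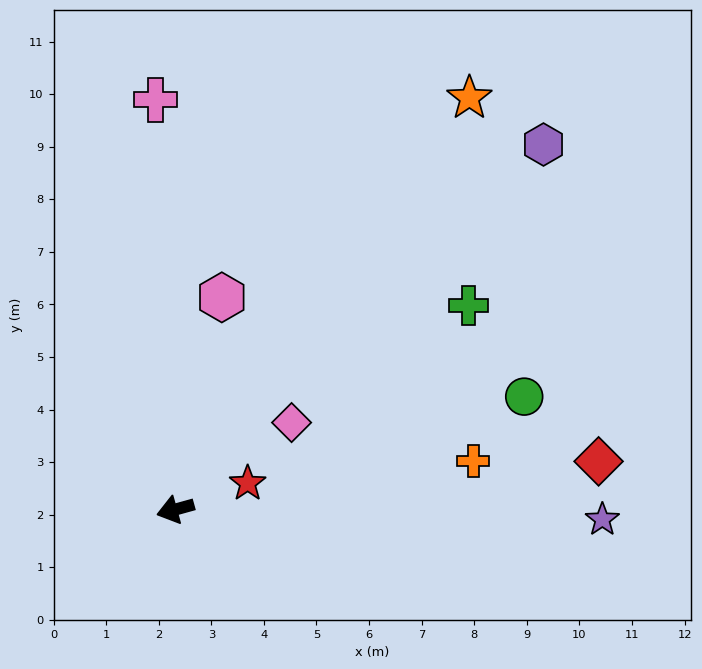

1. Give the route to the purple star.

turn left 163°, forward 8.1 m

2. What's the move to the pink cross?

turn right 103°, forward 7.8 m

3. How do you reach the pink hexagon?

turn right 118°, forward 4.1 m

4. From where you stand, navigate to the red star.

turn right 176°, forward 1.5 m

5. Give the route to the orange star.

turn right 141°, forward 9.6 m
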